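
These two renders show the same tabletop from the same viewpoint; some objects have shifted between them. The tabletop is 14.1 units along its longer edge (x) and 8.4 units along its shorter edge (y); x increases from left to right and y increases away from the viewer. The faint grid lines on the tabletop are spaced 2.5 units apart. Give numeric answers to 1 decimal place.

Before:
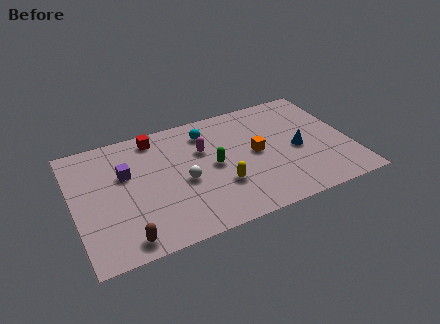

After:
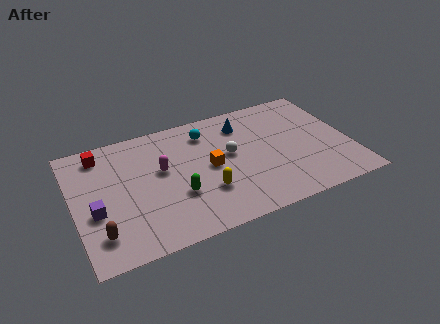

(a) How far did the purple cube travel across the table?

2.6

From (2.7, 5.3) to (1.0, 3.3), the purple cube covered √(1.7² + 2.0²) ≈ 2.6 units.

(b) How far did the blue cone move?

3.8

From (11.4, 3.8) to (8.9, 6.6), the blue cone covered √(2.5² + 2.8²) ≈ 3.8 units.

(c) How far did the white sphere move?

2.7

The white sphere was near (5.5, 3.7) before and (8.0, 4.7) after, so it travelled √(2.5² + 1.0²) ≈ 2.7 units.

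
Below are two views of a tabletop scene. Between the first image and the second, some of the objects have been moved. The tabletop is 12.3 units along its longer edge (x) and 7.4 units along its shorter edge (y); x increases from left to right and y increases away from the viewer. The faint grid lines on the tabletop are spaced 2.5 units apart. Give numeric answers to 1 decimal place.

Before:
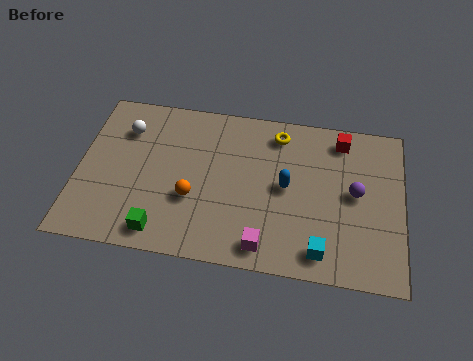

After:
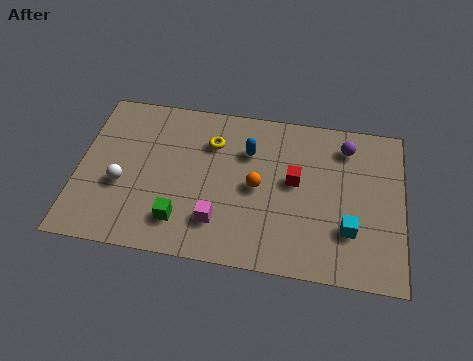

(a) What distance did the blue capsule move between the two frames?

2.1

The blue capsule was near (7.9, 3.8) before and (6.4, 5.2) after, so it travelled √(1.5² + 1.4²) ≈ 2.1 units.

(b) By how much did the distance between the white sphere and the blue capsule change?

-1.2

They were about 6.4 units apart before and 5.2 after — 1.2 units closer together.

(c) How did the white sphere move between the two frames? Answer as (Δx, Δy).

(0.0, -2.6)

The white sphere started near (1.7, 5.5) and ended near (1.7, 2.9).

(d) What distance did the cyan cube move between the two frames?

1.5

The cyan cube was near (9.3, 1.1) before and (10.3, 2.2) after, so it travelled √(1.0² + 1.1²) ≈ 1.5 units.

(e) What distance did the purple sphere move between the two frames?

2.1

The purple sphere was near (10.5, 3.9) before and (10.1, 6.0) after, so it travelled √(0.4² + 2.1²) ≈ 2.1 units.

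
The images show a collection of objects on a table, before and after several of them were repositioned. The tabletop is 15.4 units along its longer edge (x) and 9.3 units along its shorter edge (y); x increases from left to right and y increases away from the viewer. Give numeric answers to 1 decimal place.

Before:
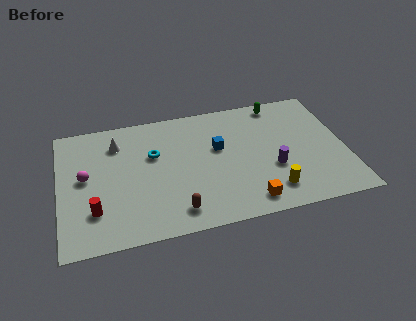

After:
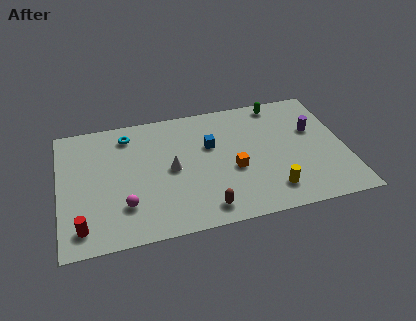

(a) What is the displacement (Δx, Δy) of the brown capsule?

(1.5, -0.2)

The brown capsule started near (6.1, 1.5) and ended near (7.6, 1.3).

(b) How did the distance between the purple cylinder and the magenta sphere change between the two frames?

+0.8

They were about 10.1 units apart before and 10.9 after — 0.8 units further apart.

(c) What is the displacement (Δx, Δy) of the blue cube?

(-0.4, 0.3)

The blue cube started near (8.6, 5.6) and ended near (8.2, 5.9).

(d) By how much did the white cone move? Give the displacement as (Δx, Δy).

(2.8, -2.6)

The white cone was at about (3.2, 7.2) and moved to about (6.0, 4.6).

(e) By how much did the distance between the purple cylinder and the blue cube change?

+2.0

The distance was about 3.6 in the first image and 5.6 in the second, so they moved 2.0 units further apart.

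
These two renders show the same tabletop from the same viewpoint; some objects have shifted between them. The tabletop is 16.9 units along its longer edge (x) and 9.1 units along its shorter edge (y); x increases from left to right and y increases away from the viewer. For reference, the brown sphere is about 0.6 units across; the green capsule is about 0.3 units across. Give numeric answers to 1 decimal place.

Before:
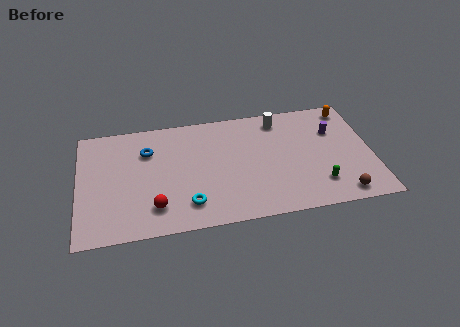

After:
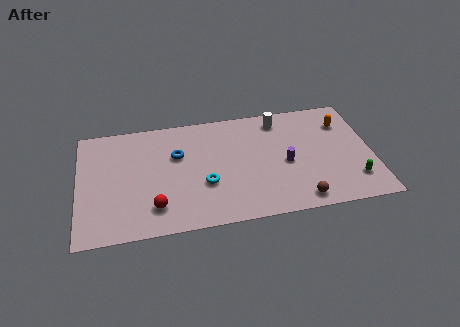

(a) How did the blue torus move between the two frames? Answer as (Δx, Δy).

(1.7, -0.6)

The blue torus started near (4.0, 6.5) and ended near (5.7, 5.9).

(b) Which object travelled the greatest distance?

the purple cylinder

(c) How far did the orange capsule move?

1.2

The orange capsule moved from about (15.8, 7.9) to (15.4, 6.8), a distance of √(0.4² + 1.1²) ≈ 1.2.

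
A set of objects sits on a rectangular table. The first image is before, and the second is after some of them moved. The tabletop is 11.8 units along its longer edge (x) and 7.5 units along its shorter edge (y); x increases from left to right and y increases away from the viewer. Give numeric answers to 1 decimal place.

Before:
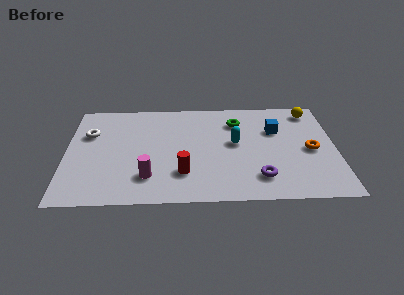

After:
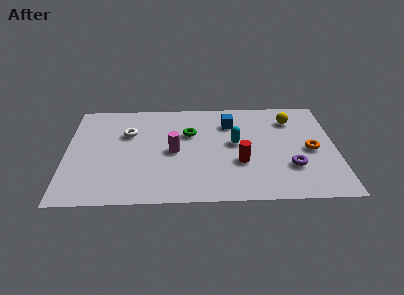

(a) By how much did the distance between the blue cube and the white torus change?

-3.7

The distance was about 8.2 in the first image and 4.5 in the second, so they moved 3.7 units closer together.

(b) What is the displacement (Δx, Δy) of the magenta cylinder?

(1.1, 1.8)

The magenta cylinder started near (3.6, 1.8) and ended near (4.7, 3.6).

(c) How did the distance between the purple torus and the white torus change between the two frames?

-0.5

The distance was about 8.1 in the first image and 7.6 in the second, so they moved 0.5 units closer together.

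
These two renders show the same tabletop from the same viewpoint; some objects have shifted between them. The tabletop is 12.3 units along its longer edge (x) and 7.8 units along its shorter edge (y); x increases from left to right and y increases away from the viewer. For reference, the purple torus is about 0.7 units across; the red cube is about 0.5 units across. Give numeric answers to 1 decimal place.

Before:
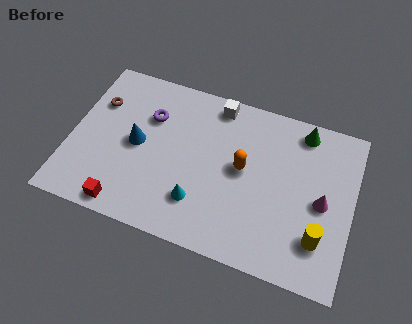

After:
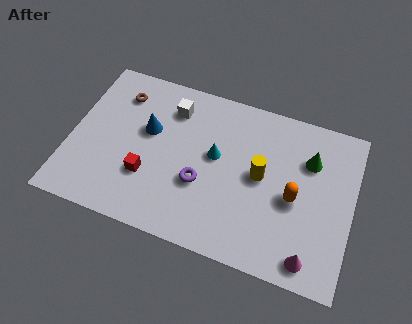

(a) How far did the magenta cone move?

2.7

The magenta cone was near (11.0, 3.7) before and (10.7, 1.0) after, so it travelled √(0.3² + 2.7²) ≈ 2.7 units.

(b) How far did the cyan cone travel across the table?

2.5

The cyan cone moved from about (5.8, 2.0) to (6.3, 4.4), a distance of √(0.5² + 2.4²) ≈ 2.5.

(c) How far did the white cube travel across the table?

2.1

The white cube moved from about (6.1, 6.9) to (4.2, 6.1), a distance of √(1.9² + 0.8²) ≈ 2.1.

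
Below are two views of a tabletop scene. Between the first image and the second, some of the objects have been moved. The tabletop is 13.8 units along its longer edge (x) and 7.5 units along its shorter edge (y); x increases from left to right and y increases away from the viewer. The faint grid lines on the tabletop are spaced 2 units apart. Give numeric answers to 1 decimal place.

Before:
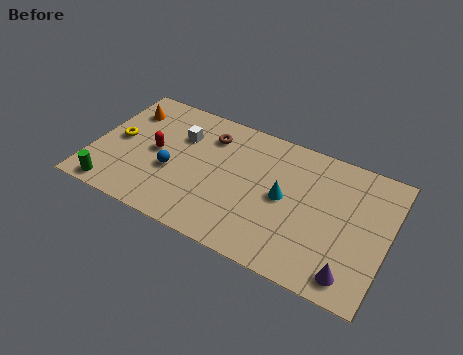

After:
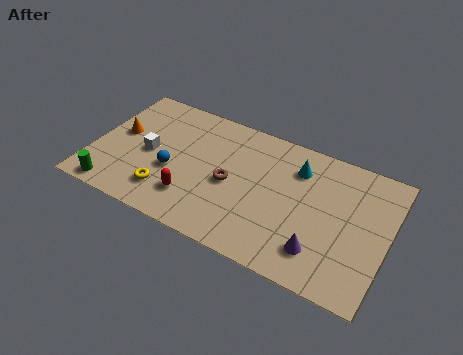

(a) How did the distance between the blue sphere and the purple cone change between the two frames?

-1.6

They were about 8.8 units apart before and 7.2 after — 1.6 units closer together.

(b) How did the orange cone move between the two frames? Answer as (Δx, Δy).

(-0.1, -1.5)

The orange cone started near (1.2, 5.7) and ended near (1.1, 4.2).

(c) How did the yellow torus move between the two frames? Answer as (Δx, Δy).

(2.6, -2.1)

The yellow torus was at about (1.1, 3.8) and moved to about (3.7, 1.7).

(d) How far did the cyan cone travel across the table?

1.9

The cyan cone was near (9.0, 3.8) before and (9.4, 5.7) after, so it travelled √(0.4² + 1.9²) ≈ 1.9 units.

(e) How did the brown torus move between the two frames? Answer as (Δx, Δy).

(1.3, -2.3)

The brown torus was at about (5.2, 5.8) and moved to about (6.5, 3.5).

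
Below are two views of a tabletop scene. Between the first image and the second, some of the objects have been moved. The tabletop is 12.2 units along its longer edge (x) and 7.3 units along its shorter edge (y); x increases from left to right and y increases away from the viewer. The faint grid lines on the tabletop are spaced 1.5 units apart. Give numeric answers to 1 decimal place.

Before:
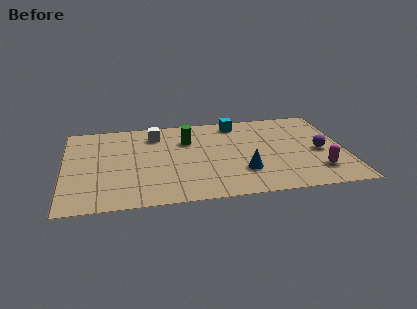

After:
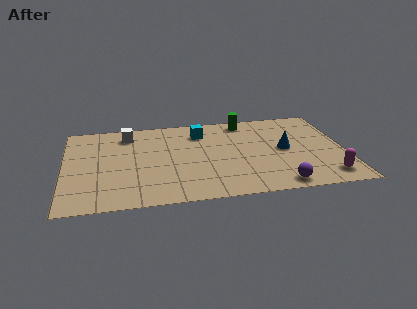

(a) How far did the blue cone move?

2.5

From (7.7, 2.1) to (9.6, 3.7), the blue cone covered √(1.9² + 1.6²) ≈ 2.5 units.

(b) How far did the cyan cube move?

1.7

From (7.6, 6.3) to (6.0, 5.7), the cyan cube covered √(1.6² + 0.6²) ≈ 1.7 units.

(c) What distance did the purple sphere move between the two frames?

3.1

The purple sphere moved from about (11.1, 3.3) to (9.2, 0.8), a distance of √(1.9² + 2.5²) ≈ 3.1.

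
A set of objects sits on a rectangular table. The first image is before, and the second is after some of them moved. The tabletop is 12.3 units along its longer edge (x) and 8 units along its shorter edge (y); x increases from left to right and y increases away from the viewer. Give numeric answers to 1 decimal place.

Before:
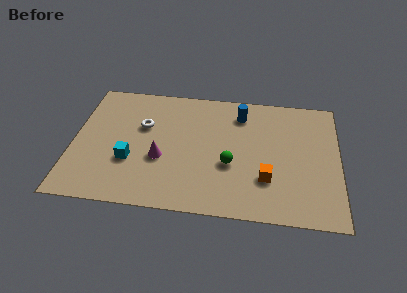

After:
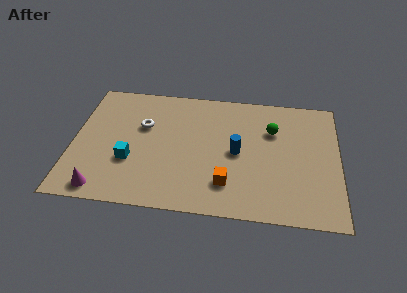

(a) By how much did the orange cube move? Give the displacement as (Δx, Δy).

(-1.8, -0.5)

The orange cube was at about (9.0, 2.4) and moved to about (7.2, 1.9).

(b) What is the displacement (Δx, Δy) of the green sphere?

(1.9, 2.4)

The green sphere started near (7.3, 3.1) and ended near (9.2, 5.5).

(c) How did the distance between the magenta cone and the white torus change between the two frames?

+2.3

Before: roughly 2.2 units apart; after: 4.5. That's 2.3 units further apart.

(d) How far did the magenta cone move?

3.4

The magenta cone was near (4.1, 3.1) before and (1.5, 0.9) after, so it travelled √(2.6² + 2.2²) ≈ 3.4 units.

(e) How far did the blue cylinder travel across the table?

2.5

The blue cylinder was near (7.7, 6.4) before and (7.6, 3.9) after, so it travelled √(0.1² + 2.5²) ≈ 2.5 units.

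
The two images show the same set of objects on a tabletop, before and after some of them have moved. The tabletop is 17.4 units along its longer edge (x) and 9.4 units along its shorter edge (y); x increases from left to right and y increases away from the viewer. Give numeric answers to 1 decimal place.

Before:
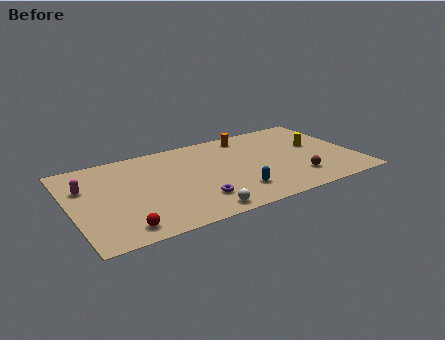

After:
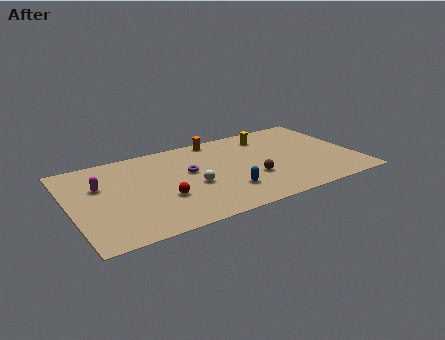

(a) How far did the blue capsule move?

0.6

From (9.7, 2.2) to (9.2, 2.5), the blue capsule covered √(0.5² + 0.3²) ≈ 0.6 units.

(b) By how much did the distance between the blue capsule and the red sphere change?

-3.2

Before: roughly 7.1 units apart; after: 3.9. That's 3.2 units closer together.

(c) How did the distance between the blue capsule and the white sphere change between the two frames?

-0.3

The distance was about 2.7 in the first image and 2.4 in the second, so they moved 0.3 units closer together.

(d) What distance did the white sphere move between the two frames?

2.9

The white sphere was near (7.3, 1.0) before and (7.3, 3.9) after, so it travelled √(0.0² + 2.9²) ≈ 2.9 units.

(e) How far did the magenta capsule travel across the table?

0.9

The magenta capsule was near (1.0, 6.3) before and (1.9, 6.1) after, so it travelled √(0.9² + 0.2²) ≈ 0.9 units.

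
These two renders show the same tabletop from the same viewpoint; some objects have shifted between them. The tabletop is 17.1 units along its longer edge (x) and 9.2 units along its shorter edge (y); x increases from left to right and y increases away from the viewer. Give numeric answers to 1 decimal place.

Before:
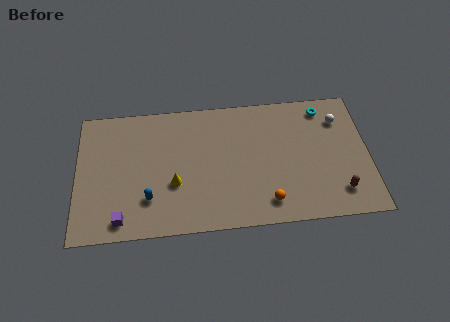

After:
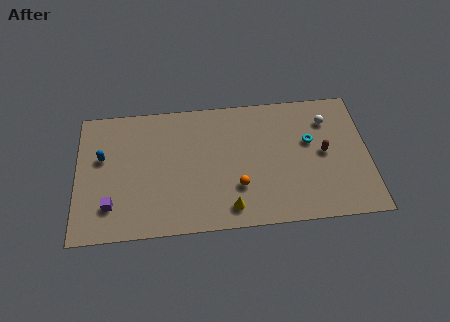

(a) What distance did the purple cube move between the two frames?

1.2

From (2.6, 1.2) to (2.0, 2.2), the purple cube covered √(0.6² + 1.0²) ≈ 1.2 units.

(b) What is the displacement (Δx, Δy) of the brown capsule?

(-0.8, 2.8)

The brown capsule started near (15.3, 1.9) and ended near (14.5, 4.7).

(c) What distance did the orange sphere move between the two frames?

2.1

From (11.1, 1.6) to (9.4, 2.8), the orange sphere covered √(1.7² + 1.2²) ≈ 2.1 units.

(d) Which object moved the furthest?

the blue capsule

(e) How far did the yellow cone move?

3.8

The yellow cone was near (5.7, 3.4) before and (8.9, 1.4) after, so it travelled √(3.2² + 2.0²) ≈ 3.8 units.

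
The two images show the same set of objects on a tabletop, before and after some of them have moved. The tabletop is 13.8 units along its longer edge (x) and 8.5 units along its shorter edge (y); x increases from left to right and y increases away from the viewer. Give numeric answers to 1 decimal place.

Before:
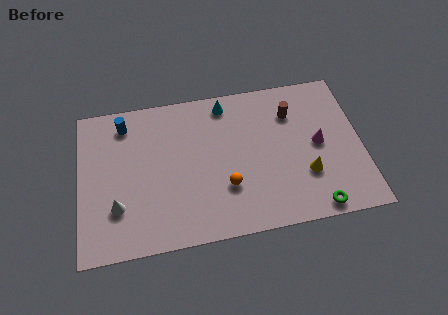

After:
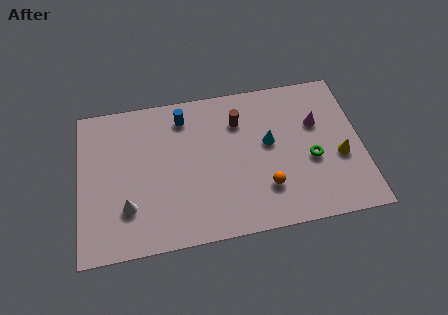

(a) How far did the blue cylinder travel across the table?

2.9

From (2.3, 7.1) to (5.2, 7.0), the blue cylinder covered √(2.9² + 0.1²) ≈ 2.9 units.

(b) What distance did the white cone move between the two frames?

0.5

From (1.8, 2.5) to (2.3, 2.4), the white cone covered √(0.5² + 0.1²) ≈ 0.5 units.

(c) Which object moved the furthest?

the cyan cone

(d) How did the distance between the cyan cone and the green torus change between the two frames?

-5.3

They were about 7.7 units apart before and 2.4 after — 5.3 units closer together.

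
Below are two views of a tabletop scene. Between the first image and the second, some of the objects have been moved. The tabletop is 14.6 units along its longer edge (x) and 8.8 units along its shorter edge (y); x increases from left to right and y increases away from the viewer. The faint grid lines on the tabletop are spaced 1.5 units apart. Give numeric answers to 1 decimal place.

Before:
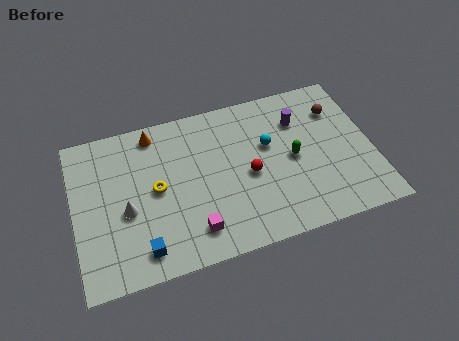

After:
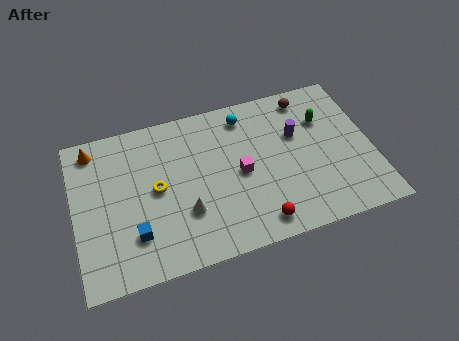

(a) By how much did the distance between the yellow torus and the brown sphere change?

-1.0

They were about 9.3 units apart before and 8.3 after — 1.0 units closer together.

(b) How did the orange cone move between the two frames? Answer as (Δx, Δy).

(-3.0, -0.1)

The orange cone was at about (4.1, 7.7) and moved to about (1.1, 7.6).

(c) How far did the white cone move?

2.9

From (2.5, 3.7) to (5.3, 2.8), the white cone covered √(2.8² + 0.9²) ≈ 2.9 units.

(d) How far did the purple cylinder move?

0.8

The purple cylinder was near (11.2, 6.4) before and (11.0, 5.6) after, so it travelled √(0.2² + 0.8²) ≈ 0.8 units.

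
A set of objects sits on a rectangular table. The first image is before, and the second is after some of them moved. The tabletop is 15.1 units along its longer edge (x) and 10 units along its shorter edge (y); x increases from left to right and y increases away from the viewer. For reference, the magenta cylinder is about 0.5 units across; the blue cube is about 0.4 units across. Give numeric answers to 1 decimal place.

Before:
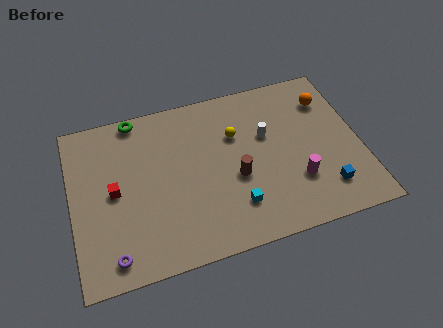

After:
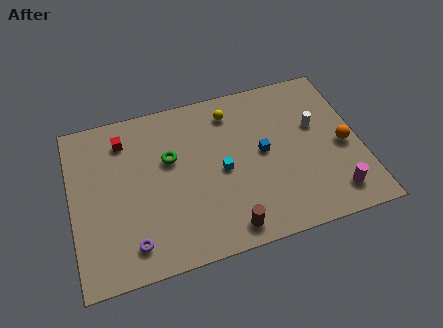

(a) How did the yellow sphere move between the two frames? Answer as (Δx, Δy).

(-0.1, 1.5)

From the two frames, the yellow sphere sits at roughly (8.7, 6.7) before and (8.6, 8.2) after.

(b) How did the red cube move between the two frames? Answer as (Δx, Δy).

(0.7, 3.0)

The red cube started near (2.2, 5.0) and ended near (2.9, 8.0).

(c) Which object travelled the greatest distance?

the blue cube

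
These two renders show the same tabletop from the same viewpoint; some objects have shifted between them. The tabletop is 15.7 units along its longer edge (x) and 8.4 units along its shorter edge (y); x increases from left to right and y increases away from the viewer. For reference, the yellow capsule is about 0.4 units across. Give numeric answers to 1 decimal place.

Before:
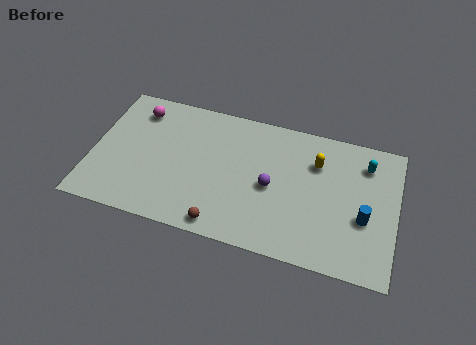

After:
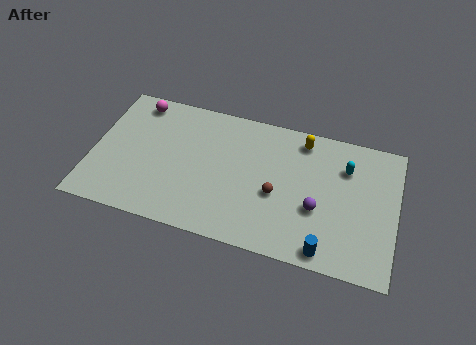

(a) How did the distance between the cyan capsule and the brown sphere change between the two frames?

-4.7

Before: roughly 9.0 units apart; after: 4.3. That's 4.7 units closer together.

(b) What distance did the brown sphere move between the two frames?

3.7

The brown sphere moved from about (7.0, 0.9) to (9.6, 3.5), a distance of √(2.6² + 2.6²) ≈ 3.7.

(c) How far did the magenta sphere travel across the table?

0.5

From (2.1, 6.8) to (2.0, 7.3), the magenta sphere covered √(0.1² + 0.5²) ≈ 0.5 units.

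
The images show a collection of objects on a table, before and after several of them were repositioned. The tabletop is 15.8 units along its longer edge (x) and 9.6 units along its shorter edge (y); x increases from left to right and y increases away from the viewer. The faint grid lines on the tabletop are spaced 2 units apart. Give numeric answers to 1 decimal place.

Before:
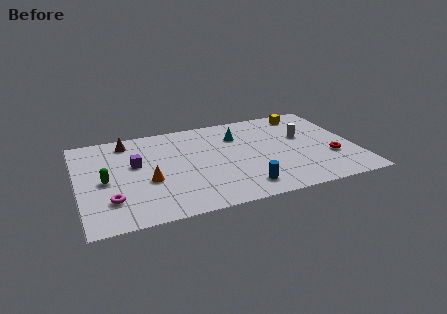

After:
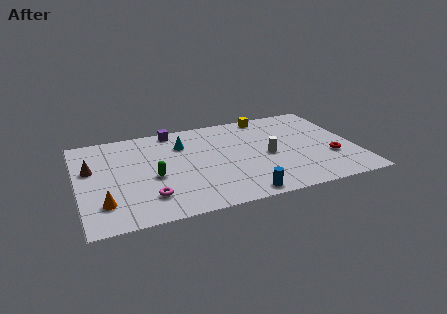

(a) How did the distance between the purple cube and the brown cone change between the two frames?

+3.1

The distance was about 2.5 in the first image and 5.6 in the second, so they moved 3.1 units further apart.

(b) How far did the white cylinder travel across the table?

2.6

The white cylinder was near (13.0, 5.8) before and (10.8, 4.4) after, so it travelled √(2.2² + 1.4²) ≈ 2.6 units.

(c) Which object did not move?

the red torus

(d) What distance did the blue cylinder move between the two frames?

0.7

From (9.1, 1.6) to (8.9, 0.9), the blue cylinder covered √(0.2² + 0.7²) ≈ 0.7 units.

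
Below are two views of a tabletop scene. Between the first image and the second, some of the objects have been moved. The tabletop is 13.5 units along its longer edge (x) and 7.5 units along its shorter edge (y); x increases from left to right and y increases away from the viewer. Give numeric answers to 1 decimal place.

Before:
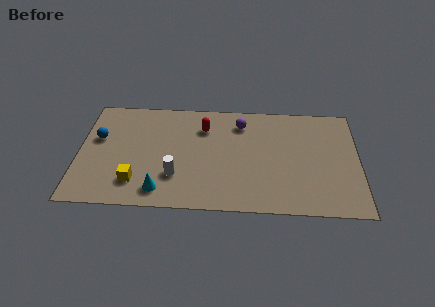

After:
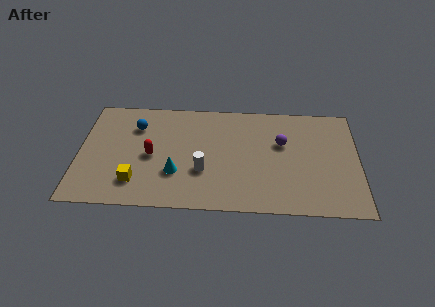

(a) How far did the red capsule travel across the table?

3.3

The red capsule was near (6.0, 5.6) before and (3.5, 3.5) after, so it travelled √(2.5² + 2.1²) ≈ 3.3 units.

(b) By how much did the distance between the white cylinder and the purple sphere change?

-0.6

The distance was about 4.9 in the first image and 4.3 in the second, so they moved 0.6 units closer together.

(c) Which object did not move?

the yellow cube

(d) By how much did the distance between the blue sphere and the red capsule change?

-3.0

The distance was about 5.2 in the first image and 2.2 in the second, so they moved 3.0 units closer together.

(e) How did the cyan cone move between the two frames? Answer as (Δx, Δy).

(0.7, 1.2)

From the two frames, the cyan cone sits at roughly (4.0, 1.2) before and (4.7, 2.4) after.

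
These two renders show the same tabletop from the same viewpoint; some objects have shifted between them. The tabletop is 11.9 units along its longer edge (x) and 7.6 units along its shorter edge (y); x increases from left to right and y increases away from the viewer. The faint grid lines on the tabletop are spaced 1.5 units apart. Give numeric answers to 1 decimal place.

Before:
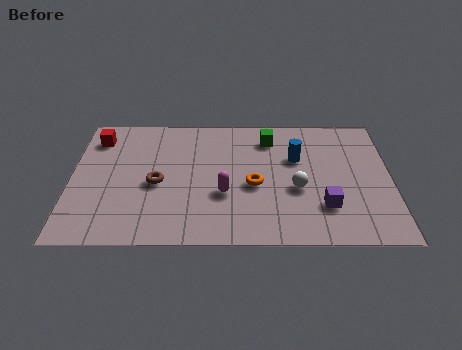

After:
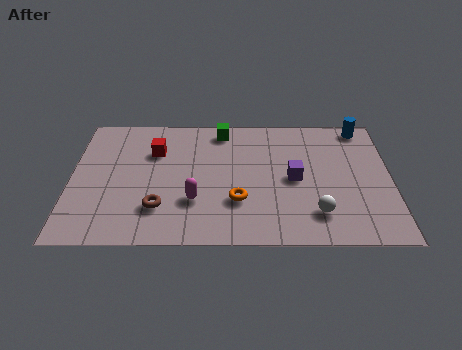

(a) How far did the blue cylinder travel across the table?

3.1

From (8.4, 4.9) to (10.9, 6.8), the blue cylinder covered √(2.5² + 1.9²) ≈ 3.1 units.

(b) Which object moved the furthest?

the blue cylinder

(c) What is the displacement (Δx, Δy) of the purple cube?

(-1.1, 1.6)

The purple cube started near (9.4, 2.1) and ended near (8.3, 3.7).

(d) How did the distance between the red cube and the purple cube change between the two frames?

-4.0

The distance was about 9.4 in the first image and 5.4 in the second, so they moved 4.0 units closer together.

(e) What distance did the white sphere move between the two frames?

1.6

The white sphere was near (8.4, 3.1) before and (9.1, 1.7) after, so it travelled √(0.7² + 1.4²) ≈ 1.6 units.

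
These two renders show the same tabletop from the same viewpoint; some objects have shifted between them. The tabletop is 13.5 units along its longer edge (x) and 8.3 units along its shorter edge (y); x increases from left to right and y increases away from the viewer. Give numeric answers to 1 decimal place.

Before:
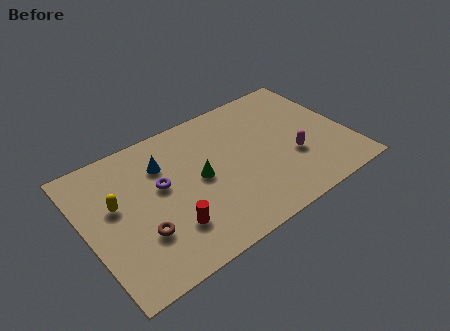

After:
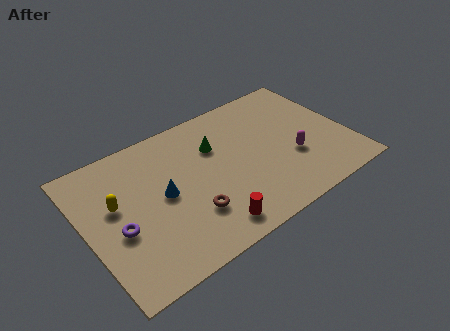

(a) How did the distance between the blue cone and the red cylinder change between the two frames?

-0.3

They were about 3.8 units apart before and 3.5 after — 0.3 units closer together.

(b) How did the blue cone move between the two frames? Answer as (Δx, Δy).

(-0.3, -1.8)

The blue cone was at about (4.2, 6.0) and moved to about (3.9, 4.2).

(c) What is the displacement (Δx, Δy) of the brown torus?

(2.5, -0.2)

From the two frames, the brown torus sits at roughly (2.5, 2.6) before and (5.0, 2.4) after.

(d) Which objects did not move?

the yellow capsule and the magenta capsule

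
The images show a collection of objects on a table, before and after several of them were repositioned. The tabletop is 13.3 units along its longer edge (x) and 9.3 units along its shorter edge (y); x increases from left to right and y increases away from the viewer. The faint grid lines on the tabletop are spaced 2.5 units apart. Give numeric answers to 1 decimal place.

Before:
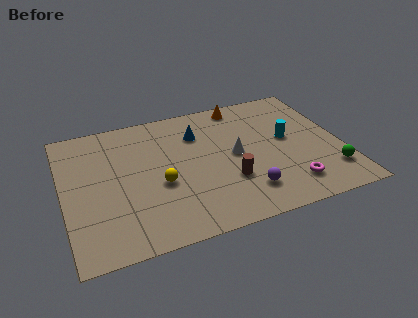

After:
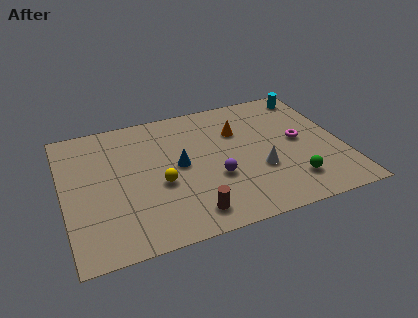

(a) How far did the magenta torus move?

3.1

The magenta torus was near (10.5, 1.8) before and (11.3, 4.8) after, so it travelled √(0.8² + 3.0²) ≈ 3.1 units.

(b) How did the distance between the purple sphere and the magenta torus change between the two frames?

+2.3

Before: roughly 2.1 units apart; after: 4.4. That's 2.3 units further apart.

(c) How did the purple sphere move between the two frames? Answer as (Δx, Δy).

(-1.3, 1.4)

The purple sphere was at about (8.4, 2.0) and moved to about (7.1, 3.4).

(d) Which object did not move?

the yellow sphere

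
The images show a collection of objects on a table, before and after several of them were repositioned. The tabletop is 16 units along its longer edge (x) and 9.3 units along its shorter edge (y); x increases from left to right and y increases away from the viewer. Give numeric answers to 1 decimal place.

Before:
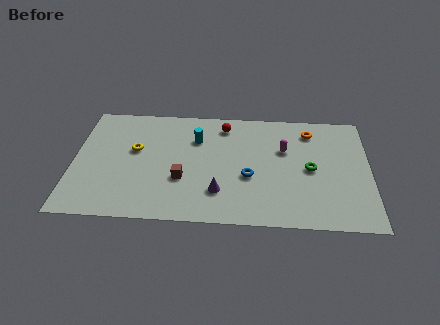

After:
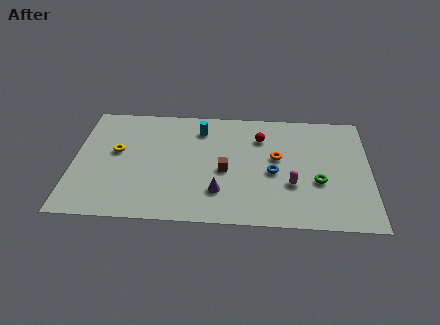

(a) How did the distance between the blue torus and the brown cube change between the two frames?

-1.0

The distance was about 3.6 in the first image and 2.6 in the second, so they moved 1.0 units closer together.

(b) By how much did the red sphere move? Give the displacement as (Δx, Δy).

(2.0, -0.9)

The red sphere was at about (8.1, 7.8) and moved to about (10.1, 6.9).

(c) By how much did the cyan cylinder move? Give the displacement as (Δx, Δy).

(0.2, 0.8)

From the two frames, the cyan cylinder sits at roughly (6.6, 6.6) before and (6.8, 7.4) after.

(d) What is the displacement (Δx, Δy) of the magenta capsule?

(0.4, -2.8)

The magenta capsule was at about (11.4, 6.0) and moved to about (11.8, 3.2).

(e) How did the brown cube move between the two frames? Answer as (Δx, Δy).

(2.3, 0.8)

The brown cube started near (5.9, 3.3) and ended near (8.2, 4.1).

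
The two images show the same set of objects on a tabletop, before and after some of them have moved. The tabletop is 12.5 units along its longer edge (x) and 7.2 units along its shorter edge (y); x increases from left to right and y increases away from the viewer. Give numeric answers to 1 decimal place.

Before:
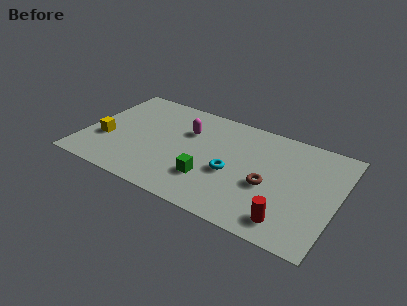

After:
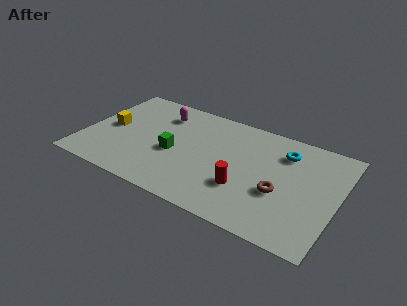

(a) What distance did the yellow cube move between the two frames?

1.0

From (1.1, 2.6) to (1.2, 3.6), the yellow cube covered √(0.1² + 1.0²) ≈ 1.0 units.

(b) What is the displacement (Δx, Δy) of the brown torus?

(0.6, -0.2)

From the two frames, the brown torus sits at roughly (9.2, 3.0) before and (9.8, 2.8) after.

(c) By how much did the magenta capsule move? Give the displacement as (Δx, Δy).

(-1.4, 0.7)

From the two frames, the magenta capsule sits at roughly (4.9, 4.9) before and (3.5, 5.6) after.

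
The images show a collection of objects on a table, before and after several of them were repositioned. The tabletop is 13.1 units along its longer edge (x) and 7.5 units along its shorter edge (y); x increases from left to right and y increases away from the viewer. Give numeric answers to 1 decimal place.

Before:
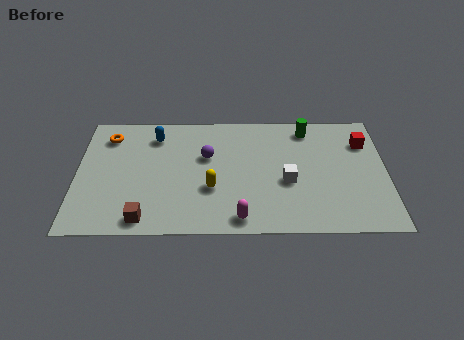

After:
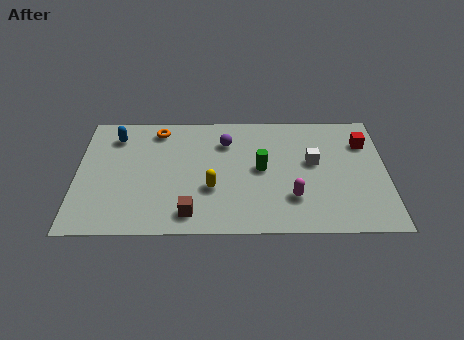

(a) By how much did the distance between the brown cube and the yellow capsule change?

-1.6

The distance was about 3.3 in the first image and 1.7 in the second, so they moved 1.6 units closer together.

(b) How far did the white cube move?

1.6

The white cube was near (8.9, 3.1) before and (10.0, 4.3) after, so it travelled √(1.1² + 1.2²) ≈ 1.6 units.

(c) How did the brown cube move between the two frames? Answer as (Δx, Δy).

(1.9, 0.3)

The brown cube started near (2.9, 0.9) and ended near (4.8, 1.2).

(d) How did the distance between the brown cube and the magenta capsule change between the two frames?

+0.4

They were about 4.0 units apart before and 4.4 after — 0.4 units further apart.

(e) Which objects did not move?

the yellow capsule and the red cube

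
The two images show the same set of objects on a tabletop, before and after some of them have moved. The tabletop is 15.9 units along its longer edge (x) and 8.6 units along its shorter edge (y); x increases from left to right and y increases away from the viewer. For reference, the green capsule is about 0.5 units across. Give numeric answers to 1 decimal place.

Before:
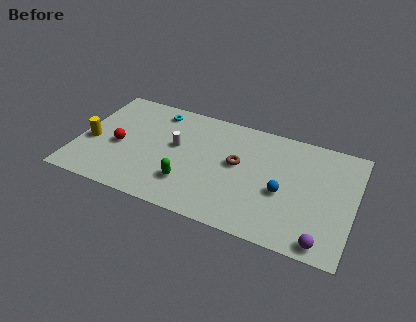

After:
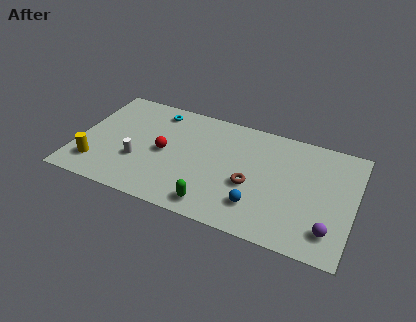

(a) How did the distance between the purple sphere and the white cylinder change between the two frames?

+1.5

The distance was about 9.7 in the first image and 11.2 in the second, so they moved 1.5 units further apart.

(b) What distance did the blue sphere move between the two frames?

2.0

The blue sphere moved from about (11.9, 3.6) to (10.6, 2.1), a distance of √(1.3² + 1.5²) ≈ 2.0.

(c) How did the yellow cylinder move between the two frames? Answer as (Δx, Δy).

(0.5, -1.7)

From the two frames, the yellow cylinder sits at roughly (0.8, 3.6) before and (1.3, 1.9) after.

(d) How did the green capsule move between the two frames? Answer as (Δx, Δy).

(1.6, -1.1)

From the two frames, the green capsule sits at roughly (6.6, 2.3) before and (8.2, 1.2) after.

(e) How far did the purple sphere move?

0.9

The purple sphere moved from about (14.4, 0.9) to (14.7, 1.8), a distance of √(0.3² + 0.9²) ≈ 0.9.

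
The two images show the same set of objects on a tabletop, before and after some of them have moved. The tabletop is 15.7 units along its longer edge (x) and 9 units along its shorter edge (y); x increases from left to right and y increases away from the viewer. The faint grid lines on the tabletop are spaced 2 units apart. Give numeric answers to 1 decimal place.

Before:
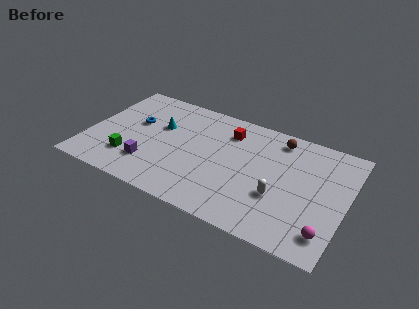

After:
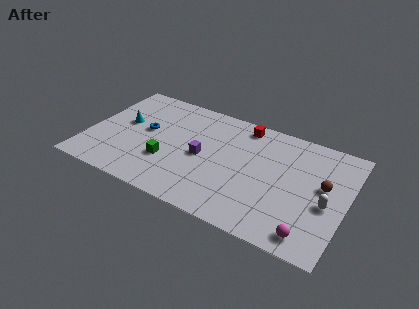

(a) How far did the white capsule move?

2.9

The white capsule was near (11.8, 3.2) before and (14.6, 3.8) after, so it travelled √(2.8² + 0.6²) ≈ 2.9 units.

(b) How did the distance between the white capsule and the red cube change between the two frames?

+1.7

Before: roughly 5.2 units apart; after: 6.9. That's 1.7 units further apart.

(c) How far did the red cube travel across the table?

1.2

The red cube was near (8.3, 7.0) before and (9.1, 7.9) after, so it travelled √(0.8² + 0.9²) ≈ 1.2 units.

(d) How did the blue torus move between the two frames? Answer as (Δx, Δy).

(0.7, -0.4)

The blue torus was at about (2.7, 5.4) and moved to about (3.4, 5.0).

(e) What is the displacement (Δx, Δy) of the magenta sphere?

(-0.9, -0.5)

From the two frames, the magenta sphere sits at roughly (14.8, 1.7) before and (13.9, 1.2) after.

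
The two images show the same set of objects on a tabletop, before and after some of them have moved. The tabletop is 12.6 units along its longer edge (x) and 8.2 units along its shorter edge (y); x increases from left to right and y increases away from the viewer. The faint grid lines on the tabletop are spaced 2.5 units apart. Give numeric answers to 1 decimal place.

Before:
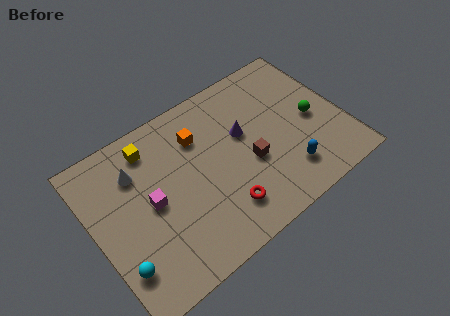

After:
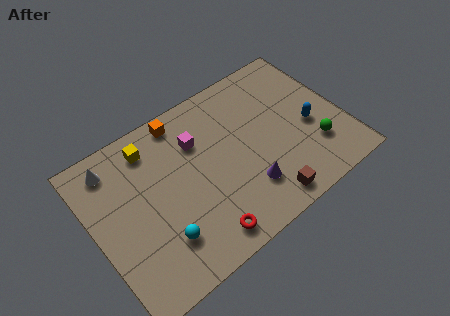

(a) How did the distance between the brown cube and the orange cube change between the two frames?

+3.6

They were about 3.4 units apart before and 7.0 after — 3.6 units further apart.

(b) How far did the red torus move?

1.4

From (6.0, 1.8) to (4.8, 1.1), the red torus covered √(1.2² + 0.7²) ≈ 1.4 units.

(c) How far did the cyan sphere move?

2.1

The cyan sphere was near (0.8, 2.0) before and (2.9, 2.1) after, so it travelled √(2.1² + 0.1²) ≈ 2.1 units.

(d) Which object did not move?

the yellow cube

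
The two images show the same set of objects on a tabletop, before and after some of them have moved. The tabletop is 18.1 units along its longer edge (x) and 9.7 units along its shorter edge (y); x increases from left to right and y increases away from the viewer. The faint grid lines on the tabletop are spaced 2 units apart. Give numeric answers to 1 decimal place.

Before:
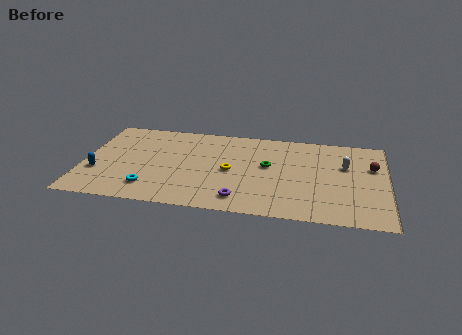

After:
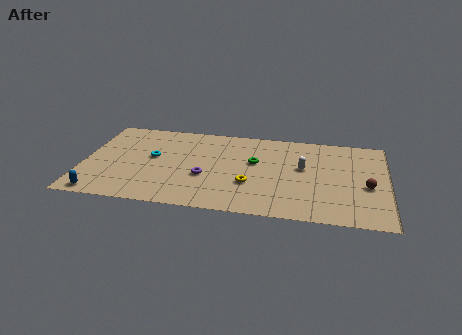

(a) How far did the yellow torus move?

1.8

The yellow torus was near (8.8, 4.6) before and (10.0, 3.3) after, so it travelled √(1.2² + 1.3²) ≈ 1.8 units.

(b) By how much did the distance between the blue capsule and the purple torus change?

-2.1

The distance was about 8.8 in the first image and 6.7 in the second, so they moved 2.1 units closer together.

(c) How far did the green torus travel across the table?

0.9

The green torus moved from about (11.0, 5.5) to (10.2, 5.8), a distance of √(0.8² + 0.3²) ≈ 0.9.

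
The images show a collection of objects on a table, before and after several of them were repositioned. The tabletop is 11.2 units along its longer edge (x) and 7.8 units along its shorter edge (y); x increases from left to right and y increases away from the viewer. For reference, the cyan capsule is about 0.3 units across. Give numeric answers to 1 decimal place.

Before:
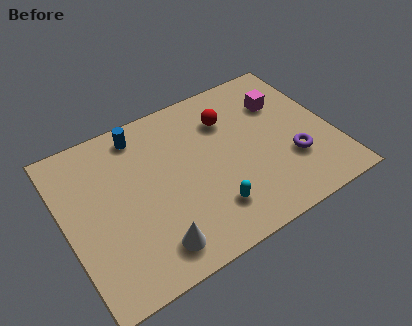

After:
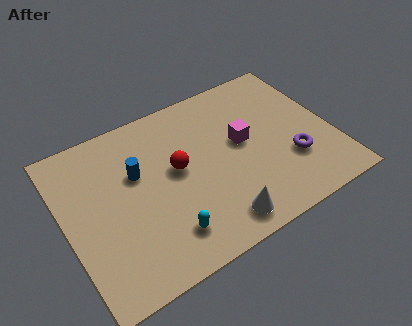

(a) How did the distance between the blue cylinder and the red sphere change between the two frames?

-2.0

The distance was about 3.7 in the first image and 1.7 in the second, so they moved 2.0 units closer together.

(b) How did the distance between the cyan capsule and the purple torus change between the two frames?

+1.9

The distance was about 3.7 in the first image and 5.6 in the second, so they moved 1.9 units further apart.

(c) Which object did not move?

the purple torus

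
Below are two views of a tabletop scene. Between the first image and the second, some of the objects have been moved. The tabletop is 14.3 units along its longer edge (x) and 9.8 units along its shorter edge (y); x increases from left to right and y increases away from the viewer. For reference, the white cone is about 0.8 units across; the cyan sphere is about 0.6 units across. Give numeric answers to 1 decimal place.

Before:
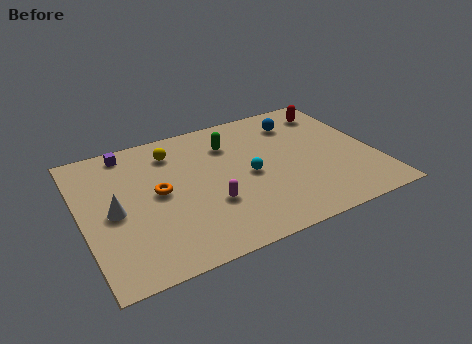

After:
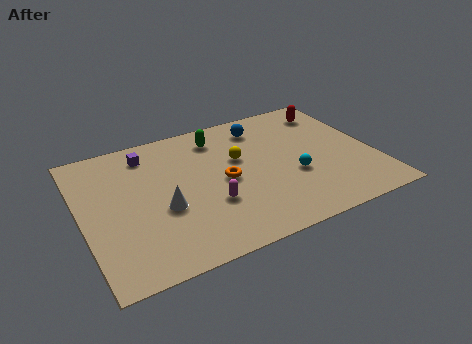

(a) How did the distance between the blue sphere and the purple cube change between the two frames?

-2.8

The distance was about 8.5 in the first image and 5.7 in the second, so they moved 2.8 units closer together.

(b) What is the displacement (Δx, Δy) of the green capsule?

(-0.5, 0.7)

From the two frames, the green capsule sits at roughly (7.5, 7.3) before and (7.0, 8.0) after.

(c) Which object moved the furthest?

the yellow sphere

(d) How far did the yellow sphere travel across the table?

3.6

From (4.7, 7.8) to (7.8, 6.0), the yellow sphere covered √(3.1² + 1.8²) ≈ 3.6 units.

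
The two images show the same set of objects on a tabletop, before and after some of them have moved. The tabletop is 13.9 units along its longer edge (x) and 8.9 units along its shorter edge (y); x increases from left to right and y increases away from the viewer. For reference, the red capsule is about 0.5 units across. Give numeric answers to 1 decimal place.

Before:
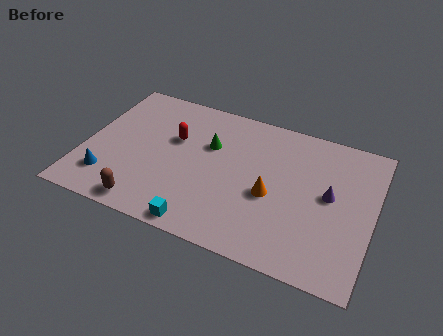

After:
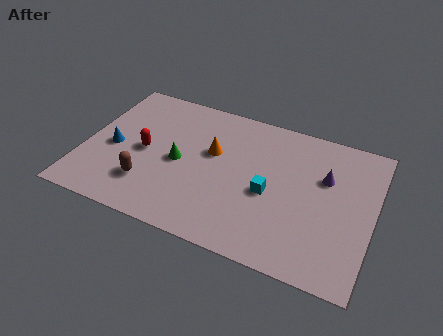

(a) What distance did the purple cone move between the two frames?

1.0

The purple cone was near (11.8, 4.8) before and (11.5, 5.8) after, so it travelled √(0.3² + 1.0²) ≈ 1.0 units.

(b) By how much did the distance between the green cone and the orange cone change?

-1.9

They were about 3.8 units apart before and 1.9 after — 1.9 units closer together.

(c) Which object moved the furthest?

the cyan cube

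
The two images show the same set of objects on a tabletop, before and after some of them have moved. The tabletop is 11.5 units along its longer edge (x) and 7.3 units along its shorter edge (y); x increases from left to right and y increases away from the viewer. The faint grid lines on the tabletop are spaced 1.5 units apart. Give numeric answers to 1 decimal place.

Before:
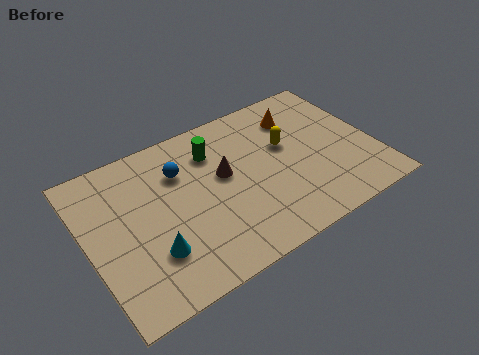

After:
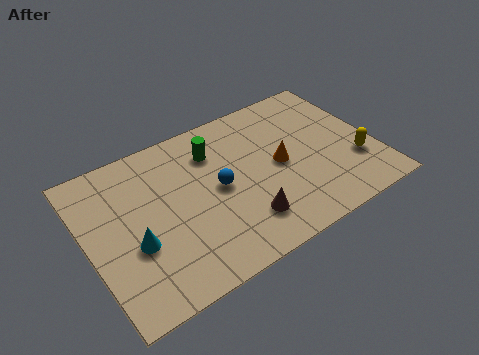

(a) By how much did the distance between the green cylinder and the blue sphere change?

+0.4

They were about 1.4 units apart before and 1.8 after — 0.4 units further apart.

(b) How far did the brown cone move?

2.5

From (5.5, 4.2) to (5.9, 1.7), the brown cone covered √(0.4² + 2.5²) ≈ 2.5 units.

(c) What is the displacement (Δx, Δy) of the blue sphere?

(1.3, -1.5)

From the two frames, the blue sphere sits at roughly (3.9, 5.2) before and (5.2, 3.7) after.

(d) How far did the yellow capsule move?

3.3

From (8.1, 4.4) to (10.6, 2.3), the yellow capsule covered √(2.5² + 2.1²) ≈ 3.3 units.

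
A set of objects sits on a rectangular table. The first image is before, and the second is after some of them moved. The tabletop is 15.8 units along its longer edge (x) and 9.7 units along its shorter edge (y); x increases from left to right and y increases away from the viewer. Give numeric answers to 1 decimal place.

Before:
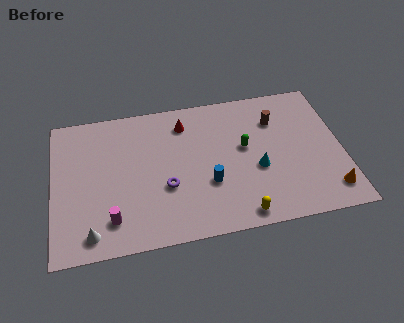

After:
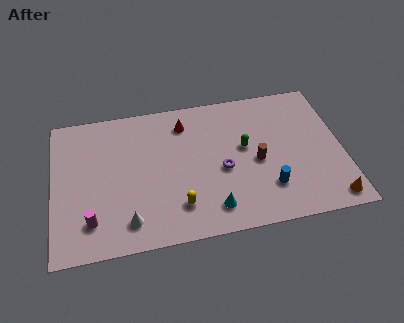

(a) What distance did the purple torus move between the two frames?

3.2

From (6.1, 3.6) to (9.2, 4.2), the purple torus covered √(3.1² + 0.6²) ≈ 3.2 units.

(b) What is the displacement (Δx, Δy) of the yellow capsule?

(-3.3, 1.2)

The yellow capsule was at about (10.0, 1.0) and moved to about (6.7, 2.2).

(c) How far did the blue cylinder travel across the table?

3.3

From (8.4, 3.4) to (11.6, 2.5), the blue cylinder covered √(3.2² + 0.9²) ≈ 3.3 units.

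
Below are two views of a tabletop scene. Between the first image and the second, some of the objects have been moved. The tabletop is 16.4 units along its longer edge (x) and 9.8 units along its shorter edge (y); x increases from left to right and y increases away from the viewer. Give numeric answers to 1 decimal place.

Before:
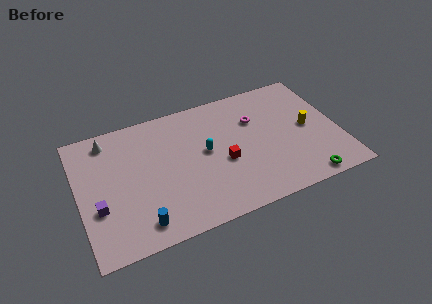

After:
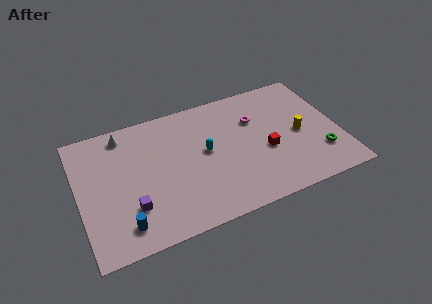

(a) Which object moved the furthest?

the red cube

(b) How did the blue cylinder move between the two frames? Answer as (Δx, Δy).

(-1.0, 0.2)

From the two frames, the blue cylinder sits at roughly (3.5, 1.5) before and (2.5, 1.7) after.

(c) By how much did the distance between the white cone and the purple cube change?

+0.7

Before: roughly 5.0 units apart; after: 5.7. That's 0.7 units further apart.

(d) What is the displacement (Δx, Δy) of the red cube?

(2.7, -0.1)

The red cube started near (9.0, 4.1) and ended near (11.7, 4.0).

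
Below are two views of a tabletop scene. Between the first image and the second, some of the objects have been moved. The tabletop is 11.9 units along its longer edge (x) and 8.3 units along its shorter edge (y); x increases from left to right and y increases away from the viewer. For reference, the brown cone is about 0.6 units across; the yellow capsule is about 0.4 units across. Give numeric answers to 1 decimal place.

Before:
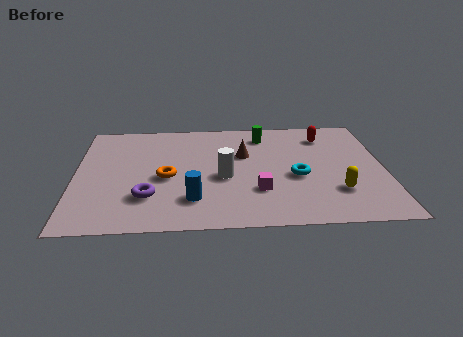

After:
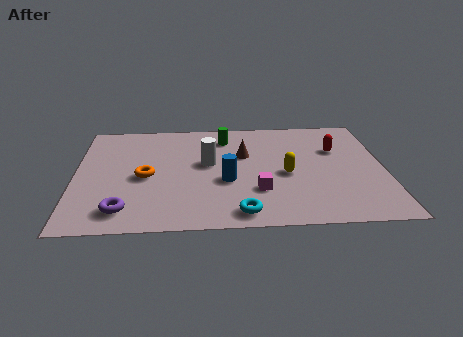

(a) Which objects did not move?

the brown cone and the magenta cube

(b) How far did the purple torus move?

1.3

The purple torus moved from about (2.8, 2.3) to (1.9, 1.4), a distance of √(0.9² + 0.9²) ≈ 1.3.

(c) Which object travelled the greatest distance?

the cyan torus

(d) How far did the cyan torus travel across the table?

3.3

From (8.5, 3.5) to (6.3, 1.0), the cyan torus covered √(2.2² + 2.5²) ≈ 3.3 units.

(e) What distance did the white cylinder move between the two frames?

1.3

From (5.7, 3.6) to (5.1, 4.7), the white cylinder covered √(0.6² + 1.1²) ≈ 1.3 units.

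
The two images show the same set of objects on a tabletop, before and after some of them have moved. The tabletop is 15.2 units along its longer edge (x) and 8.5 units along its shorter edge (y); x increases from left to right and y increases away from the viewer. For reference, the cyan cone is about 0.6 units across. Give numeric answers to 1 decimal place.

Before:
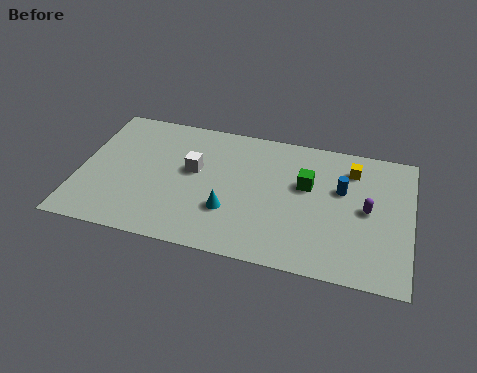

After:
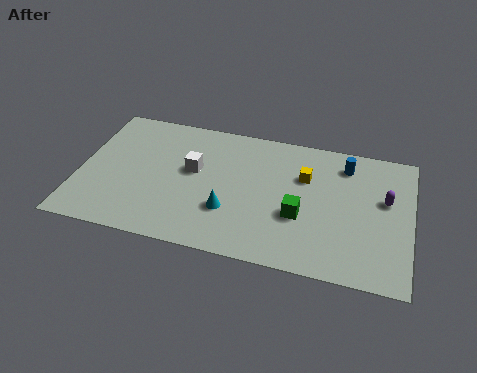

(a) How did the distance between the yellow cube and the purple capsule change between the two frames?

+1.2

They were about 2.5 units apart before and 3.7 after — 1.2 units further apart.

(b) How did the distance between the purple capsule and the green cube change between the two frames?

+1.3

They were about 2.9 units apart before and 4.2 after — 1.3 units further apart.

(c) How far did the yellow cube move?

2.3

The yellow cube moved from about (12.4, 6.7) to (10.3, 5.7), a distance of √(2.1² + 1.0²) ≈ 2.3.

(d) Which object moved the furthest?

the yellow cube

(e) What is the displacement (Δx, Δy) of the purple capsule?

(0.8, 0.8)

The purple capsule started near (13.2, 4.3) and ended near (14.0, 5.1).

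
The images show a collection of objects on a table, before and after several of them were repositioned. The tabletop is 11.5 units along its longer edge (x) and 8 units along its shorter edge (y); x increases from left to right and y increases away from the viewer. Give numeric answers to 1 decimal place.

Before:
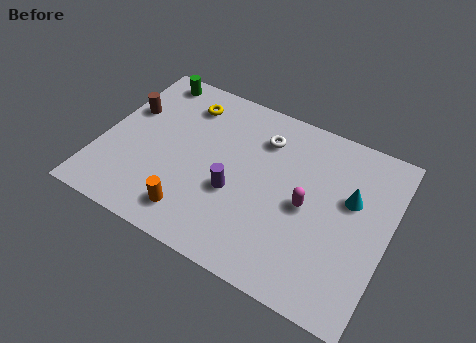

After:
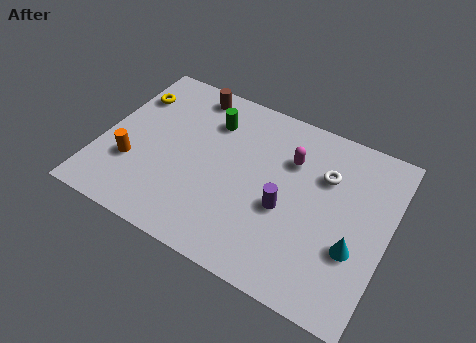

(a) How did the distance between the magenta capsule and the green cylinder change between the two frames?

-4.3

Before: roughly 7.6 units apart; after: 3.3. That's 4.3 units closer together.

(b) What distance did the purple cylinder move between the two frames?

2.0

The purple cylinder was near (5.5, 3.1) before and (7.5, 3.3) after, so it travelled √(2.0² + 0.2²) ≈ 2.0 units.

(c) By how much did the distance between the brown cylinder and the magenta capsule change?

-3.1

They were about 7.6 units apart before and 4.5 after — 3.1 units closer together.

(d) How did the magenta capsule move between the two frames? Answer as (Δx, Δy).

(-0.9, 1.8)

From the two frames, the magenta capsule sits at roughly (8.3, 3.8) before and (7.4, 5.6) after.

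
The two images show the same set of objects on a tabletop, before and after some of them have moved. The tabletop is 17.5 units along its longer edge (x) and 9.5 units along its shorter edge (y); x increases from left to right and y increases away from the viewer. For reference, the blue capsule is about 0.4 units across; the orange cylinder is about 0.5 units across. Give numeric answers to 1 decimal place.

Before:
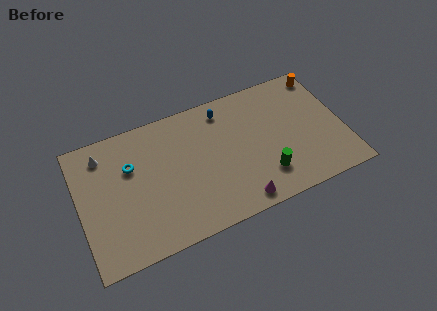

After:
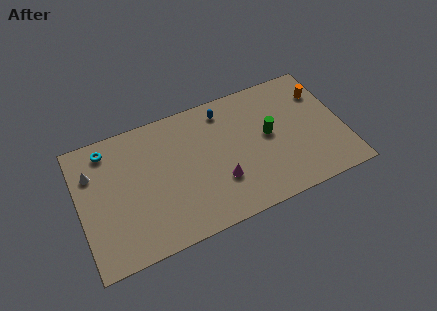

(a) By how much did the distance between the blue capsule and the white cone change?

+0.9

The distance was about 8.1 in the first image and 9.0 in the second, so they moved 0.9 units further apart.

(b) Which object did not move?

the blue capsule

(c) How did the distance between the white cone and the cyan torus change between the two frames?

-0.6

Before: roughly 2.3 units apart; after: 1.7. That's 0.6 units closer together.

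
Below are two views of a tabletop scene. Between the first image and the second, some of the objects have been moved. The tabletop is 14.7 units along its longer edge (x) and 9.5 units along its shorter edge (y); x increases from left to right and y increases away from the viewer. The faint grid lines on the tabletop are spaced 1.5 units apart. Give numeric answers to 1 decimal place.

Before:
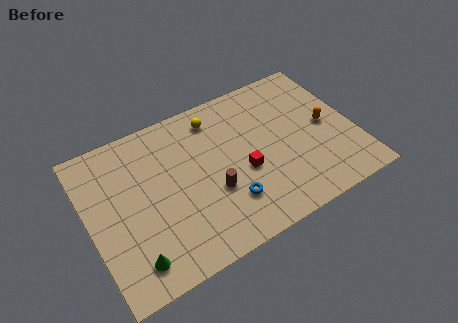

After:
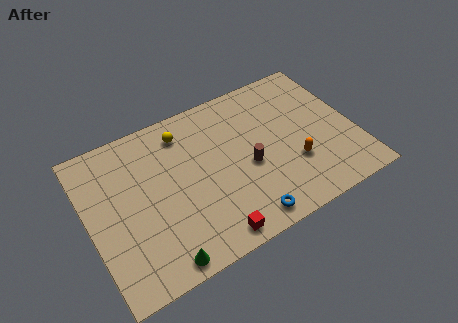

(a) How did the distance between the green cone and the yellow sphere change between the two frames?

-1.1

Before: roughly 8.4 units apart; after: 7.3. That's 1.1 units closer together.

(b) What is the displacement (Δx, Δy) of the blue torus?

(0.7, -1.4)

From the two frames, the blue torus sits at roughly (7.3, 2.5) before and (8.0, 1.1) after.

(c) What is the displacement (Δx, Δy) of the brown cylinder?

(2.1, 0.6)

The brown cylinder started near (6.6, 3.5) and ended near (8.7, 4.1).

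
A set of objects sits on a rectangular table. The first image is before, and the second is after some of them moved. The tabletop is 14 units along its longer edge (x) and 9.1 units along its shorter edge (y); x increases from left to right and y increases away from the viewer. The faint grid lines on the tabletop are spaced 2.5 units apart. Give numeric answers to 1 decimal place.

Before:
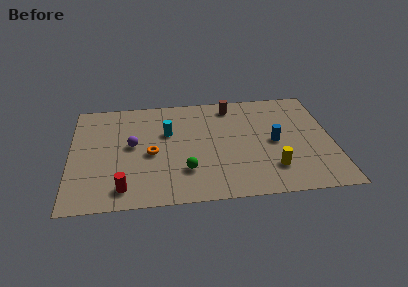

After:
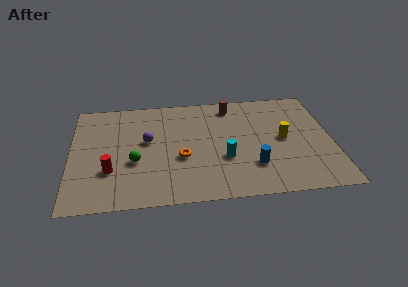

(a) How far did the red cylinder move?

1.7

The red cylinder was near (2.8, 1.4) before and (2.1, 2.9) after, so it travelled √(0.7² + 1.5²) ≈ 1.7 units.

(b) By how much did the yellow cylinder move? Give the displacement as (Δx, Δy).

(0.7, 2.4)

The yellow cylinder was at about (10.7, 2.2) and moved to about (11.4, 4.6).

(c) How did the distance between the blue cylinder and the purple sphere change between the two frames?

-1.4

Before: roughly 7.6 units apart; after: 6.2. That's 1.4 units closer together.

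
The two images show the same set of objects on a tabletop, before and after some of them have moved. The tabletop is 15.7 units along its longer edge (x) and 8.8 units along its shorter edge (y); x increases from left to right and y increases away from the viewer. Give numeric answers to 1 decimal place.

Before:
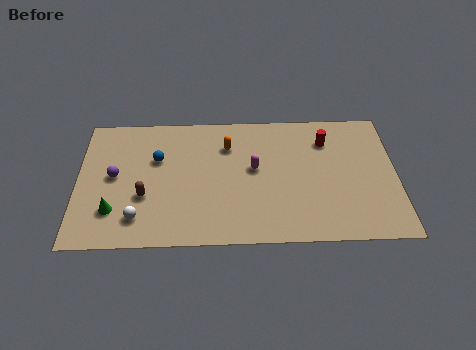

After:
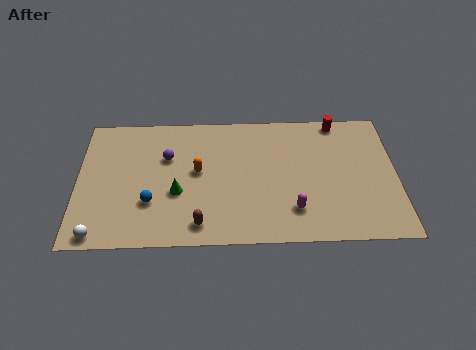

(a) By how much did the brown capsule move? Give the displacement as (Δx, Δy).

(2.7, -1.9)

The brown capsule started near (3.3, 3.2) and ended near (6.0, 1.3).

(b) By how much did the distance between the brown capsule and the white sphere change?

+3.5

Before: roughly 1.4 units apart; after: 4.9. That's 3.5 units further apart.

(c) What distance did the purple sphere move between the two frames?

2.9

The purple sphere was near (1.8, 4.6) before and (4.4, 5.8) after, so it travelled √(2.6² + 1.2²) ≈ 2.9 units.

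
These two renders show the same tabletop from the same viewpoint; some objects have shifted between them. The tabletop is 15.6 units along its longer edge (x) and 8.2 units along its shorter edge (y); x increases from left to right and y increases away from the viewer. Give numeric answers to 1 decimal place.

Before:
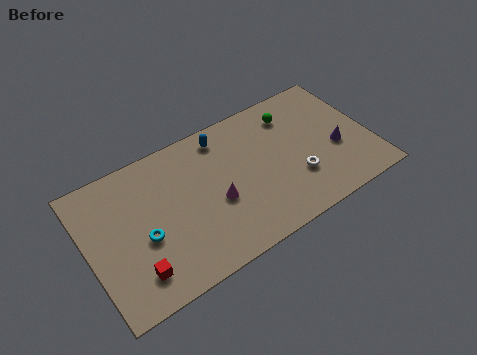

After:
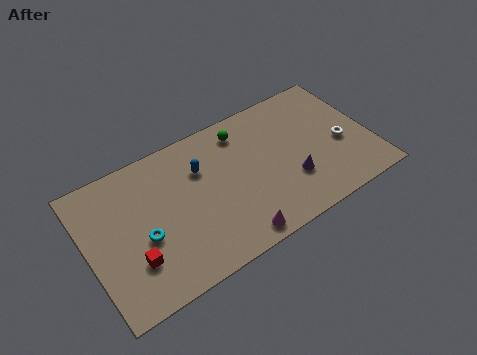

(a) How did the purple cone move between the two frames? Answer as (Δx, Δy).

(-2.7, -0.7)

From the two frames, the purple cone sits at roughly (13.7, 3.3) before and (11.0, 2.6) after.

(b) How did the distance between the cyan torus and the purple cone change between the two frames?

-2.7

They were about 10.8 units apart before and 8.1 after — 2.7 units closer together.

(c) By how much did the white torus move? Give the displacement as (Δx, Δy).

(2.7, 0.9)

From the two frames, the white torus sits at roughly (11.3, 2.6) before and (14.0, 3.5) after.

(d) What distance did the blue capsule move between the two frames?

1.9

The blue capsule moved from about (7.8, 7.0) to (6.4, 5.7), a distance of √(1.4² + 1.3²) ≈ 1.9.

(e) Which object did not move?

the cyan torus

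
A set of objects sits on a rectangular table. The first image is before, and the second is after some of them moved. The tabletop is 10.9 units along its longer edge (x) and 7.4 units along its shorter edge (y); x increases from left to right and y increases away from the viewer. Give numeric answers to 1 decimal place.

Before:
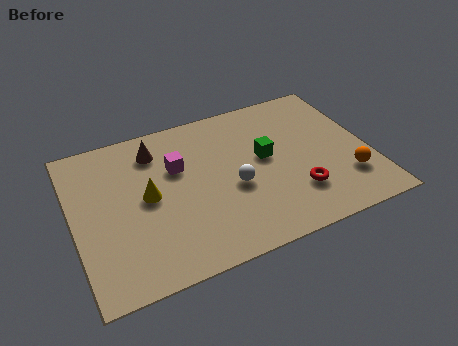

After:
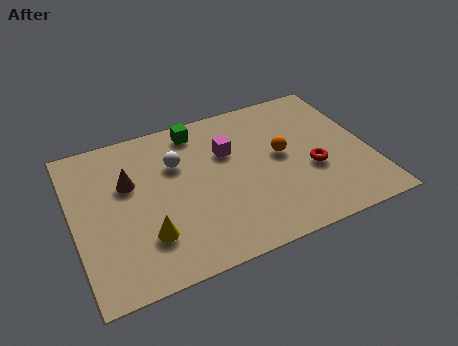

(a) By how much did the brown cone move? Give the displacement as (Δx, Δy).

(-1.1, -1.2)

The brown cone was at about (3.2, 5.9) and moved to about (2.1, 4.7).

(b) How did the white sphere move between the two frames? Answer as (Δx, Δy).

(-1.9, 1.9)

The white sphere was at about (5.8, 3.1) and moved to about (3.9, 5.0).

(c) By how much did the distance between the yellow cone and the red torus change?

+0.7

They were about 5.6 units apart before and 6.3 after — 0.7 units further apart.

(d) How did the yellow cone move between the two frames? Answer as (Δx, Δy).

(-0.2, -1.8)

The yellow cone started near (2.7, 3.8) and ended near (2.5, 2.0).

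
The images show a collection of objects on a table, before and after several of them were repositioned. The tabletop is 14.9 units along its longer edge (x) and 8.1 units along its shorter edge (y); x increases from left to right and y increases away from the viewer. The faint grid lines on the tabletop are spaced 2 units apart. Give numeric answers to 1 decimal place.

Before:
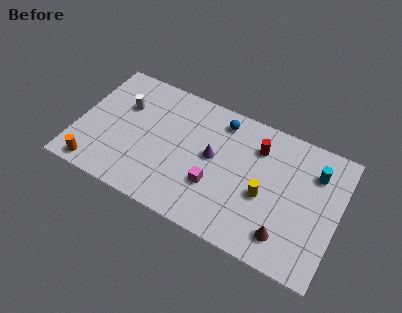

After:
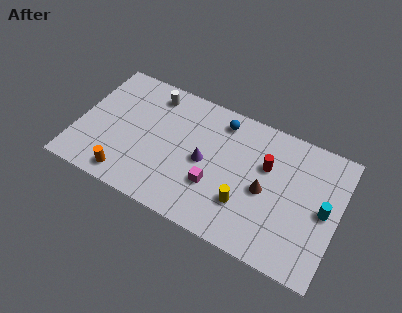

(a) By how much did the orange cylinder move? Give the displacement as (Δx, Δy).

(1.8, 0.2)

The orange cylinder started near (1.4, 0.9) and ended near (3.2, 1.1).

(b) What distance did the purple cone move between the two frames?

0.6

The purple cone moved from about (7.7, 4.4) to (7.3, 3.9), a distance of √(0.4² + 0.5²) ≈ 0.6.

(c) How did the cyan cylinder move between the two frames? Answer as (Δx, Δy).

(0.7, -2.0)

The cyan cylinder was at about (13.4, 6.0) and moved to about (14.1, 4.0).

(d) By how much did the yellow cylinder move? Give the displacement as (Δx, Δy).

(-1.0, -1.0)

From the two frames, the yellow cylinder sits at roughly (10.8, 3.4) before and (9.8, 2.4) after.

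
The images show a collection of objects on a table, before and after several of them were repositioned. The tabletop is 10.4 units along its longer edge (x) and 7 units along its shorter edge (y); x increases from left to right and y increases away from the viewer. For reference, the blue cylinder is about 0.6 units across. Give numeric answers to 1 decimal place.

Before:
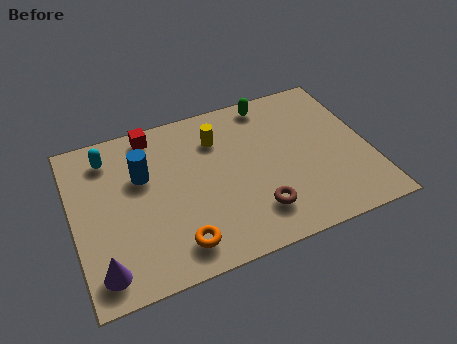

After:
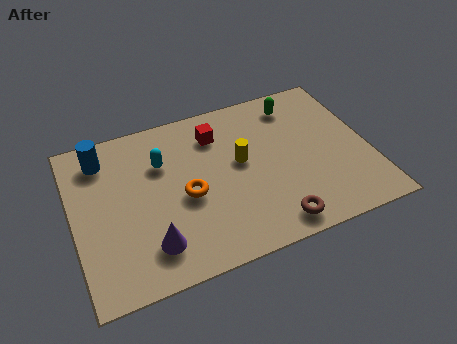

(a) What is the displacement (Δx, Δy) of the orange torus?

(0.5, 1.9)

From the two frames, the orange torus sits at roughly (3.4, 1.2) before and (3.9, 3.1) after.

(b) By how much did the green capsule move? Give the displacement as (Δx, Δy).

(0.9, -0.4)

The green capsule was at about (7.2, 6.2) and moved to about (8.1, 5.8).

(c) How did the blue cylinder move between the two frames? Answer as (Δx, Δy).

(-1.3, 1.2)

The blue cylinder was at about (2.5, 4.5) and moved to about (1.2, 5.7).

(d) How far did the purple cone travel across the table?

1.7

The purple cone was near (0.8, 1.1) before and (2.5, 1.5) after, so it travelled √(1.7² + 0.4²) ≈ 1.7 units.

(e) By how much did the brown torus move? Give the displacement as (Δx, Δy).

(0.5, -0.7)

The brown torus was at about (6.2, 1.6) and moved to about (6.7, 0.9).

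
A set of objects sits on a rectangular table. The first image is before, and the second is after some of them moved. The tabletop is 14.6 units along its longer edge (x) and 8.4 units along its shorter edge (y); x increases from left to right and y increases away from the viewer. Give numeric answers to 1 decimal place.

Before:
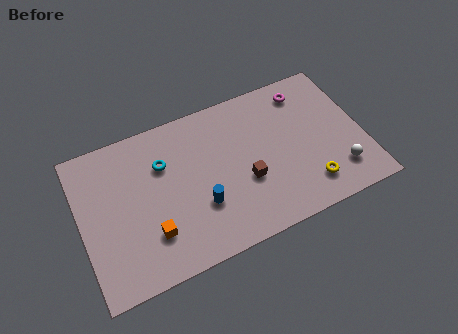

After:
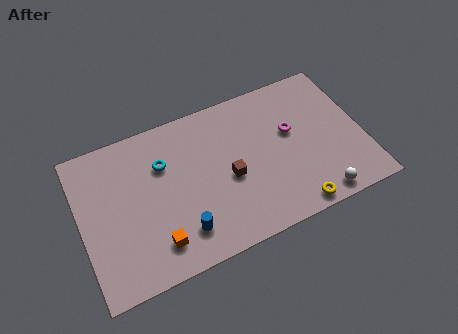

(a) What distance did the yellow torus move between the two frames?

1.3

The yellow torus moved from about (11.5, 1.7) to (10.6, 0.8), a distance of √(0.9² + 0.9²) ≈ 1.3.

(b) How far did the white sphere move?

1.6

From (13.1, 1.9) to (11.9, 0.9), the white sphere covered √(1.2² + 1.0²) ≈ 1.6 units.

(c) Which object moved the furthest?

the magenta torus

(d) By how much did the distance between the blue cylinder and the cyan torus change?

+0.6

Before: roughly 3.4 units apart; after: 4.0. That's 0.6 units further apart.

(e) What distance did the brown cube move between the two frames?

0.9

The brown cube moved from about (8.4, 3.2) to (7.6, 3.7), a distance of √(0.8² + 0.5²) ≈ 0.9.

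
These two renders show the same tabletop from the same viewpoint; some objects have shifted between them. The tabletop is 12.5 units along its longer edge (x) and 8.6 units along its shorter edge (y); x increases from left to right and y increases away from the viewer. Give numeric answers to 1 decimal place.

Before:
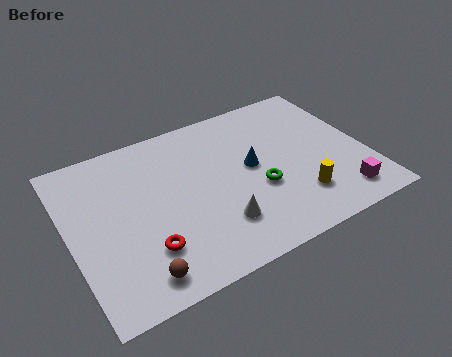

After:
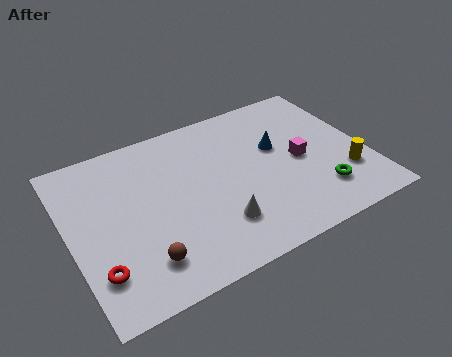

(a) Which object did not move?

the white cone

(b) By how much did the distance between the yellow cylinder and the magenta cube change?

+0.5

Before: roughly 1.8 units apart; after: 2.3. That's 0.5 units further apart.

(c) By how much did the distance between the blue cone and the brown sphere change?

+0.8

The distance was about 6.3 in the first image and 7.1 in the second, so they moved 0.8 units further apart.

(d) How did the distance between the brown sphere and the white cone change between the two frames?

-0.4

The distance was about 3.6 in the first image and 3.2 in the second, so they moved 0.4 units closer together.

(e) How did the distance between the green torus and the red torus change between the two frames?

+4.3

Before: roughly 5.0 units apart; after: 9.3. That's 4.3 units further apart.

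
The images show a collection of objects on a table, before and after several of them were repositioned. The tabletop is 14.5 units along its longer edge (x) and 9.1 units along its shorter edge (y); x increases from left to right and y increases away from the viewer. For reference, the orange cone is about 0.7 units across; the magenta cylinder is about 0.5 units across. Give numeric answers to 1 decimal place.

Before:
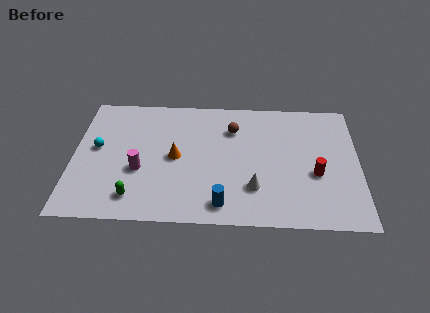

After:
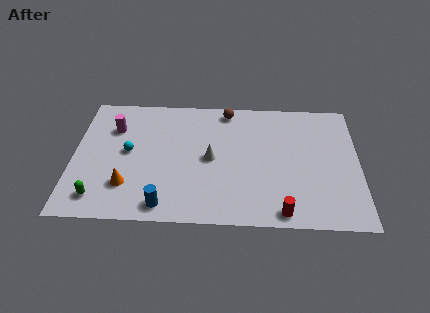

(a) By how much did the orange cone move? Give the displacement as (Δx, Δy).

(-2.4, -2.1)

The orange cone started near (5.2, 4.5) and ended near (2.8, 2.4).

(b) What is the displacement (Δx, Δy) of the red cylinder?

(-1.7, -2.7)

The red cylinder started near (12.3, 3.6) and ended near (10.6, 0.9).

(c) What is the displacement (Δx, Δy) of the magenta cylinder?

(-1.4, 3.0)

From the two frames, the magenta cylinder sits at roughly (3.4, 3.5) before and (2.0, 6.5) after.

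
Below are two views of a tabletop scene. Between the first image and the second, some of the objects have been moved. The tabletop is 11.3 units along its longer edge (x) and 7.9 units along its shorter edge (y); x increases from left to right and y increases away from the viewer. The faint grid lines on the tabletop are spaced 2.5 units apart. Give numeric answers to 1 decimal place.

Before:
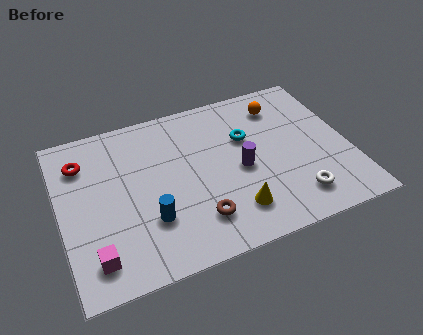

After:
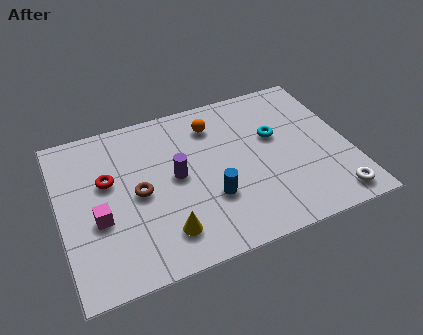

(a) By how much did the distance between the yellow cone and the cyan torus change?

+2.2

The distance was about 3.5 in the first image and 5.7 in the second, so they moved 2.2 units further apart.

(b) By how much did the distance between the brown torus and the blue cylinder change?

+1.1

They were about 1.9 units apart before and 3.0 after — 1.1 units further apart.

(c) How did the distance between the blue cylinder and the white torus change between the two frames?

-0.8

They were about 5.7 units apart before and 4.9 after — 0.8 units closer together.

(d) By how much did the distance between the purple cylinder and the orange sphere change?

-0.6

The distance was about 3.3 in the first image and 2.7 in the second, so they moved 0.6 units closer together.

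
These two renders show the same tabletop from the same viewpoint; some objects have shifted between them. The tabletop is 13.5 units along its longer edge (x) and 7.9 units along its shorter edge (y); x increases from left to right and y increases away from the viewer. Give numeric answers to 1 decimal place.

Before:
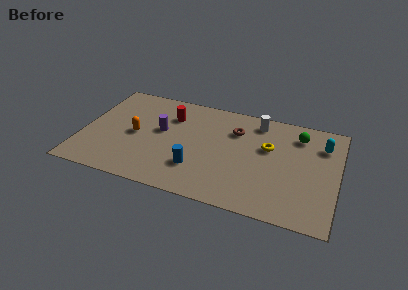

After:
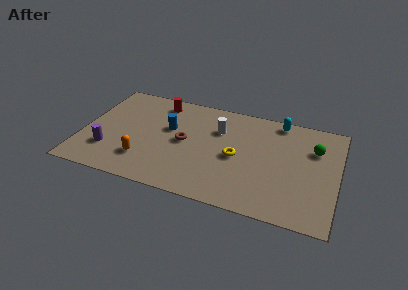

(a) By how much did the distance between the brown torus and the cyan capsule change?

+1.1

Before: roughly 4.6 units apart; after: 5.7. That's 1.1 units further apart.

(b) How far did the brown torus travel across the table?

3.1

The brown torus moved from about (8.0, 5.7) to (5.4, 4.0), a distance of √(2.6² + 1.7²) ≈ 3.1.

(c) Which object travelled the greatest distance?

the purple cylinder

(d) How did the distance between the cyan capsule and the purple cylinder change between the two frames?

+1.4

Before: roughly 8.6 units apart; after: 10.0. That's 1.4 units further apart.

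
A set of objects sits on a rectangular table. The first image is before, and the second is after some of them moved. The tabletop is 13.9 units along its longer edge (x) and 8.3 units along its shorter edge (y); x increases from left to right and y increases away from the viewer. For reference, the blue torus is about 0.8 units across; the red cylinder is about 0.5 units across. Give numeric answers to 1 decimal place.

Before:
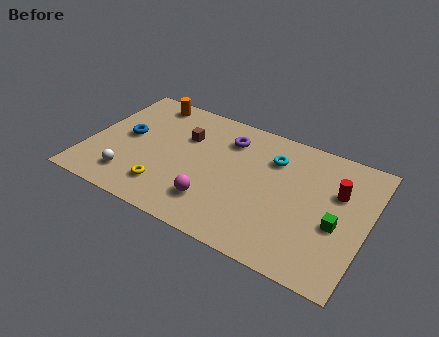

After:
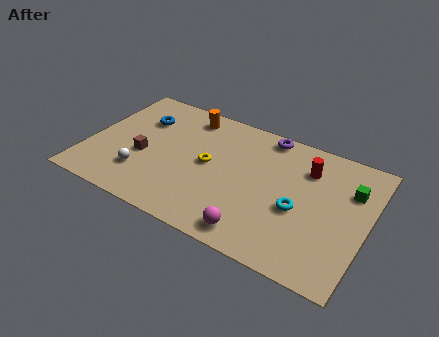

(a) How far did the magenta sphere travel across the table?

2.4

The magenta sphere moved from about (6.6, 2.0) to (8.8, 1.1), a distance of √(2.2² + 0.9²) ≈ 2.4.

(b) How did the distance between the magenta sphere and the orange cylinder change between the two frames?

+0.6

They were about 6.8 units apart before and 7.4 after — 0.6 units further apart.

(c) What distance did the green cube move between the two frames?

2.4

The green cube moved from about (12.5, 3.4) to (12.9, 5.8), a distance of √(0.4² + 2.4²) ≈ 2.4.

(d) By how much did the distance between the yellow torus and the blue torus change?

+0.5

Before: roughly 3.5 units apart; after: 4.0. That's 0.5 units further apart.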